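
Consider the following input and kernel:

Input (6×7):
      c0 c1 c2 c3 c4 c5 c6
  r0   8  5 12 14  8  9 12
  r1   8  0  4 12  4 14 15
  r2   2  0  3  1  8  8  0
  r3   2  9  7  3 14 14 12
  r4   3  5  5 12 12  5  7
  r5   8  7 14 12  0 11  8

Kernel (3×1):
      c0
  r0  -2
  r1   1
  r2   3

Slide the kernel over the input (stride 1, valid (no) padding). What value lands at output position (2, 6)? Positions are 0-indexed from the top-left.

The receptive field on the input at this output position is [0 / 12 / 7]. Elementwise product with the kernel and sum: 0·-2 + 12·1 + 7·3.

33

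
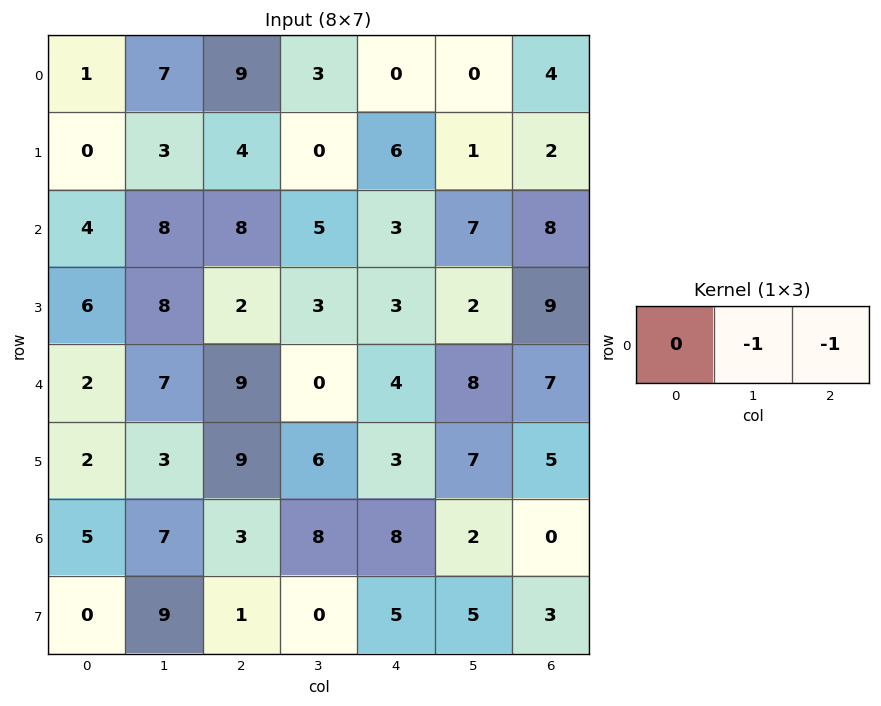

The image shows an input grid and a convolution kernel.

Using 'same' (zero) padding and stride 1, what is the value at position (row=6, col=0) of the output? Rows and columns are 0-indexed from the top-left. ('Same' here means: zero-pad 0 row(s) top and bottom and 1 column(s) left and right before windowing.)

-12

The receptive field on the zero-padded input at this output position is [0 5 7]. Elementwise product with the kernel and sum: 5·-1 + 7·-1.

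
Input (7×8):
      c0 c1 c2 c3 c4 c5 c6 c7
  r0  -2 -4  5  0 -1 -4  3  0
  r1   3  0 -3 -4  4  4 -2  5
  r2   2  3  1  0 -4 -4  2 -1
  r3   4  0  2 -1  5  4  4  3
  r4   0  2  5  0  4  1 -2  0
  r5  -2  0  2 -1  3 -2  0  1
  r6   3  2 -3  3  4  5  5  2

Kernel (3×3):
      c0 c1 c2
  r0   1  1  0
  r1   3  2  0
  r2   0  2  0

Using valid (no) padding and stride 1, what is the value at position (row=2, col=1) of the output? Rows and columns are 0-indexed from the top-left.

18

The receptive field on the input at this output position is [3 1 0 / 0 2 -1 / 2 5 0]. Elementwise product with the kernel and sum: 3·1 + 1·1 + 0·3 + 2·2 + 5·2.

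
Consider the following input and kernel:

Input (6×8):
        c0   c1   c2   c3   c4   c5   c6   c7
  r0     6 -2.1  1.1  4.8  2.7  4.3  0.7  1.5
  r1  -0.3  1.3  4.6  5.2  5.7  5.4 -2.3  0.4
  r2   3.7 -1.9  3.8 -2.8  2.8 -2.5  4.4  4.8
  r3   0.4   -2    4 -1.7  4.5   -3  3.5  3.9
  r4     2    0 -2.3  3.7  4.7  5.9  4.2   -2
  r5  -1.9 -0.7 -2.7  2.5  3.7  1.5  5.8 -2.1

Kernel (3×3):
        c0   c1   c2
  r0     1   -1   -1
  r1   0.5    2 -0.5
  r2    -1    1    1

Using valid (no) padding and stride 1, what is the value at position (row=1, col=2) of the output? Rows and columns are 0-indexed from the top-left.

-12.6

The receptive field on the input at this output position is [4.6 5.2 5.7 / 3.8 -2.8 2.8 / 4 -1.7 4.5]. Elementwise product with the kernel and sum: 4.6·1 + 5.2·-1 + 5.7·-1 + 3.8·0.5 + -2.8·2 + 2.8·-0.5 + 4·-1 + -1.7·1 + 4.5·1.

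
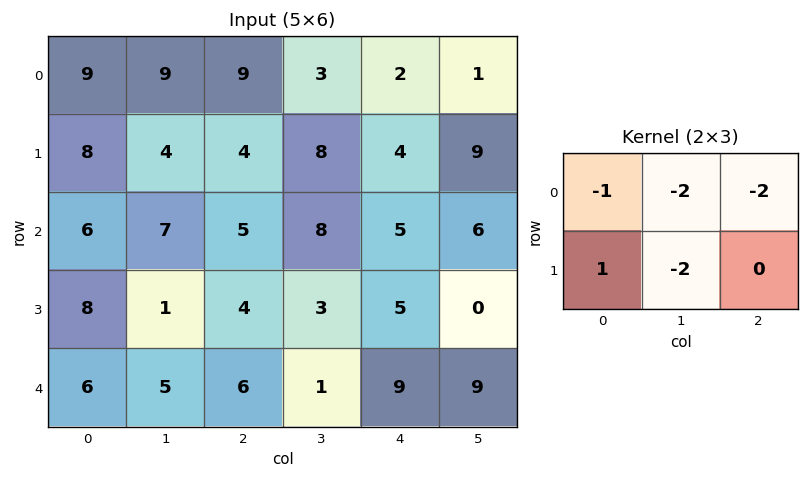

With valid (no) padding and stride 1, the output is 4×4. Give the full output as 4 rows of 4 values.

Output[0,0]: The receptive field on the input at this output position is [9 9 9 / 8 4 4]. Elementwise product with the kernel and sum: 9·-1 + 9·-2 + 9·-2 + 8·1 + 4·-2.
Output[0,1]: The receptive field on the input at this output position is [9 9 3 / 4 4 8]. Elementwise product with the kernel and sum: 9·-1 + 9·-2 + 3·-2 + 4·1 + 4·-2.

-45 -37 -31 -9
-32 -31 -39 -36
-24 -40 -33 -37
-22 -22 -16 -30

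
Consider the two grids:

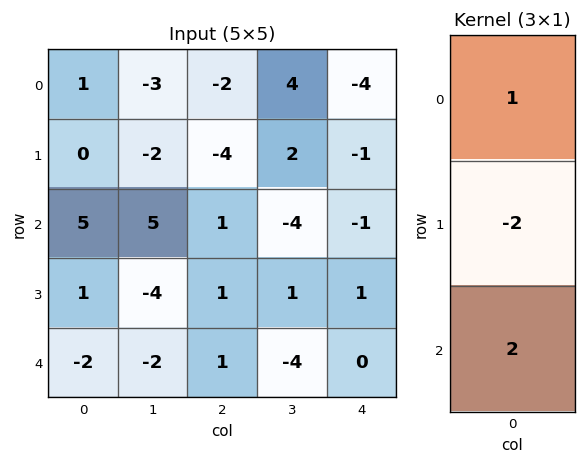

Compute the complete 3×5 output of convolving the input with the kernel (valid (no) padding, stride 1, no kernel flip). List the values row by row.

11 11 8 -8 -4
-8 -20 -4 12 3
-1 9 1 -14 -3

Output[0,0]: The receptive field on the input at this output position is [1 / 0 / 5]. Elementwise product with the kernel and sum: 1·1 + 0·-2 + 5·2.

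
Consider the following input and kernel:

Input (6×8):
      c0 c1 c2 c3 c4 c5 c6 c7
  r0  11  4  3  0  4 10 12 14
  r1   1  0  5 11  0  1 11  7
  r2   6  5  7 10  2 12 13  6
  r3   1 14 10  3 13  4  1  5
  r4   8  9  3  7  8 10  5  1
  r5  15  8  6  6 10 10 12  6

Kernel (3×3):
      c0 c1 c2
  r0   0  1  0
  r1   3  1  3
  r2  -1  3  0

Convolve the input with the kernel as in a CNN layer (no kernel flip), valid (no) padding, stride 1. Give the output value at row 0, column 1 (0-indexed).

57

The receptive field on the input at this output position is [4 3 0 / 0 5 11 / 5 7 10]. Elementwise product with the kernel and sum: 3·1 + 0·3 + 5·1 + 11·3 + 5·-1 + 7·3.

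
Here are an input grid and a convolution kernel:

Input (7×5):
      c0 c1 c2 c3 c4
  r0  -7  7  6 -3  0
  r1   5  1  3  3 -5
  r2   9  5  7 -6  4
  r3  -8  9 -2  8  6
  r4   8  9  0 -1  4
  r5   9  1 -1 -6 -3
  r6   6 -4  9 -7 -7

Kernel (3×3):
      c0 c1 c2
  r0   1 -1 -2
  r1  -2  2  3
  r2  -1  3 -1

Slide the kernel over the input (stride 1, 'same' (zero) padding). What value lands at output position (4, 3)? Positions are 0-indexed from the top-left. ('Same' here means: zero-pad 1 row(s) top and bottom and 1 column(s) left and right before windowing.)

-26

The receptive field on the zero-padded input at this output position is [-2 8 6 / 0 -1 4 / -1 -6 -3]. Elementwise product with the kernel and sum: -2·1 + 8·-1 + 6·-2 + 0·-2 + -1·2 + 4·3 + -1·-1 + -6·3 + -3·-1.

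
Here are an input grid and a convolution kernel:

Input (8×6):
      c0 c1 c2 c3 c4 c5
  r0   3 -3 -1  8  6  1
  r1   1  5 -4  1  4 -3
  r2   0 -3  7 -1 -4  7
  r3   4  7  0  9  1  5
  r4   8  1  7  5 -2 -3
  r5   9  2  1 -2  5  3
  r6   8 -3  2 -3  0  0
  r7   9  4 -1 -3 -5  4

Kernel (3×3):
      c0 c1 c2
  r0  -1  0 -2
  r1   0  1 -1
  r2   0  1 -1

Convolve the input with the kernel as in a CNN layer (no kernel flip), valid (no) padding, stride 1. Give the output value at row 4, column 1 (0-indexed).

-3

The receptive field on the input at this output position is [1 7 5 / 2 1 -2 / -3 2 -3]. Elementwise product with the kernel and sum: 1·-1 + 5·-2 + 1·1 + -2·-1 + 2·1 + -3·-1.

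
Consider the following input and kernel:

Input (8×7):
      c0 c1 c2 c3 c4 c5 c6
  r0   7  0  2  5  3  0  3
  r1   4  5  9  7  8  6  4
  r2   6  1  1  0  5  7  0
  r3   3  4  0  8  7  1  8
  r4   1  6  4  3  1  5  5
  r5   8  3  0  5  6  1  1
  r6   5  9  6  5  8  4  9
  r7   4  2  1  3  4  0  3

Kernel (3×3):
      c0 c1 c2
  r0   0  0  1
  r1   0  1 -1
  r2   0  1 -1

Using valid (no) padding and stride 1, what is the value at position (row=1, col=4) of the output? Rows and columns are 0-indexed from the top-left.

4

The receptive field on the input at this output position is [8 6 4 / 5 7 0 / 7 1 8]. Elementwise product with the kernel and sum: 4·1 + 7·1 + 0·-1 + 1·1 + 8·-1.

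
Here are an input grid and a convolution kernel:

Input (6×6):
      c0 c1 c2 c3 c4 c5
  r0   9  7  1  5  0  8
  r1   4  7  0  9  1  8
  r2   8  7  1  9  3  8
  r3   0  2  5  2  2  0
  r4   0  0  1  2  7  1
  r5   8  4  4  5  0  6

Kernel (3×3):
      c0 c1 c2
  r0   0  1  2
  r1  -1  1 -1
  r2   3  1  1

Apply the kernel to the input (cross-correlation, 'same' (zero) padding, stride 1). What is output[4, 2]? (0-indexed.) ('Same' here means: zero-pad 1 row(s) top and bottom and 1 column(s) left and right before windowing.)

The receptive field on the zero-padded input at this output position is [2 5 2 / 0 1 2 / 4 4 5]. Elementwise product with the kernel and sum: 5·1 + 2·2 + 0·-1 + 1·1 + 2·-1 + 4·3 + 4·1 + 5·1.

29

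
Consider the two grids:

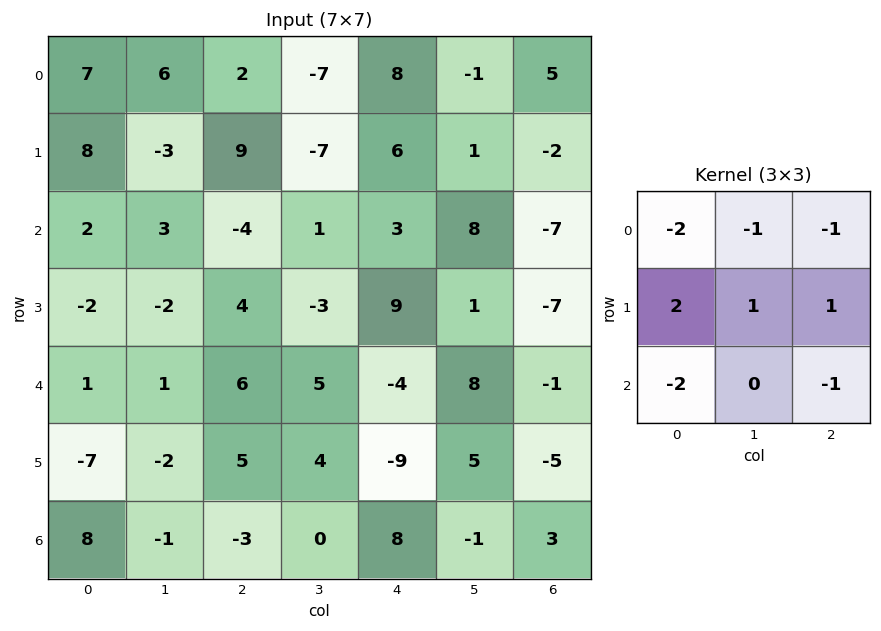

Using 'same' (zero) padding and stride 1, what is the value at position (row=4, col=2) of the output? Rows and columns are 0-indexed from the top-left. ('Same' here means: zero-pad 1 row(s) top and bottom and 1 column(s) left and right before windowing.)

The receptive field on the zero-padded input at this output position is [-2 4 -3 / 1 6 5 / -2 5 4]. Elementwise product with the kernel and sum: -2·-2 + 4·-1 + -3·-1 + 1·2 + 6·1 + 5·1 + -2·-2 + 4·-1.

16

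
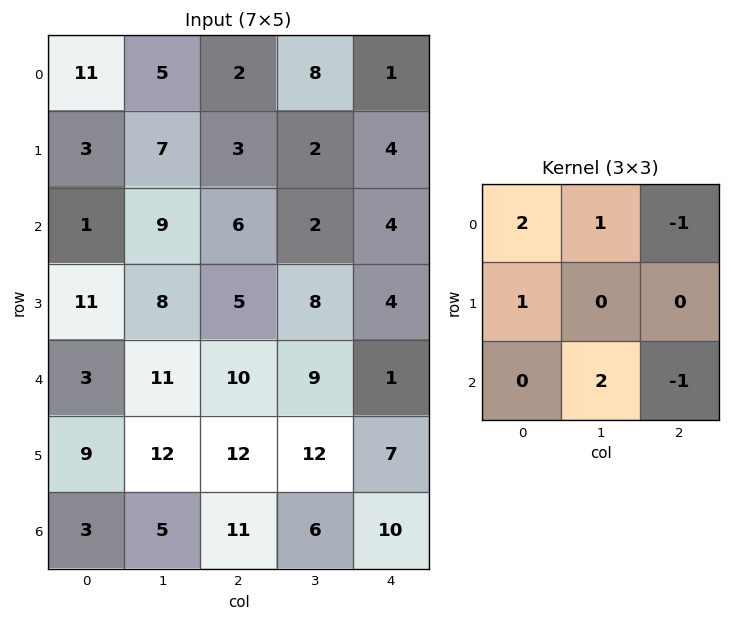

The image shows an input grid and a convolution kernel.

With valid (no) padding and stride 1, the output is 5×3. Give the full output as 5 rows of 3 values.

Output[0,0]: The receptive field on the input at this output position is [11 5 2 / 3 7 3 / 1 9 6]. Elementwise product with the kernel and sum: 11·2 + 5·1 + 2·-1 + 3·1 + 9·2 + 6·-1.

40 21 14
22 26 22
28 41 32
40 36 41
15 51 42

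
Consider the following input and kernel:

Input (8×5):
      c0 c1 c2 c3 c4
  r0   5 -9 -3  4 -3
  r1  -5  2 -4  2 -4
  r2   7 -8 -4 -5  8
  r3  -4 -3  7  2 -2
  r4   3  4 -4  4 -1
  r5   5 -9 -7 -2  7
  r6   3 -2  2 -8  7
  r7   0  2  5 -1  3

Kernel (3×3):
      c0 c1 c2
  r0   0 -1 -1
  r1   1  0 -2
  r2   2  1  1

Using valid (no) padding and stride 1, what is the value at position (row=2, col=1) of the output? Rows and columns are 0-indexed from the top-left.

The receptive field on the input at this output position is [-8 -4 -5 / -3 7 2 / 4 -4 4]. Elementwise product with the kernel and sum: -4·-1 + -5·-1 + -3·1 + 2·-2 + 4·2 + -4·1 + 4·1.

10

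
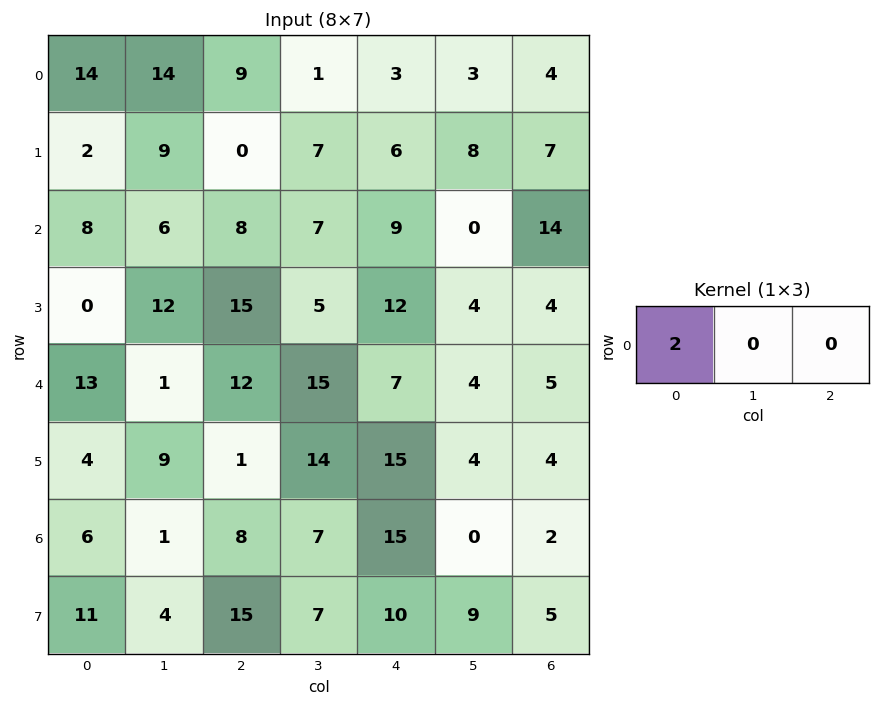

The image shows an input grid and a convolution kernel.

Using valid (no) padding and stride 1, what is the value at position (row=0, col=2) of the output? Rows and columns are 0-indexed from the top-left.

18

The receptive field on the input at this output position is [9 1 3]. Elementwise product with the kernel and sum: 9·2.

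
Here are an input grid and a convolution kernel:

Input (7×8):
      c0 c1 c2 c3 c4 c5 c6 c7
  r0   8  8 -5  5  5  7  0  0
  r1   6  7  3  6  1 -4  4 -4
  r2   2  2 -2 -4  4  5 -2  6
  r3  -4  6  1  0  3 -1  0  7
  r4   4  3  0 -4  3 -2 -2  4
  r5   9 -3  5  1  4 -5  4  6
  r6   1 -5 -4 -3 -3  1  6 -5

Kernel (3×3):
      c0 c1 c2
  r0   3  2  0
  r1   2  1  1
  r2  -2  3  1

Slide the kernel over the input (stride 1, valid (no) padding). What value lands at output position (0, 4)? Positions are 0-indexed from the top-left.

36

The receptive field on the input at this output position is [5 7 0 / 1 -4 4 / 4 5 -2]. Elementwise product with the kernel and sum: 5·3 + 7·2 + 1·2 + -4·1 + 4·1 + 4·-2 + 5·3 + -2·1.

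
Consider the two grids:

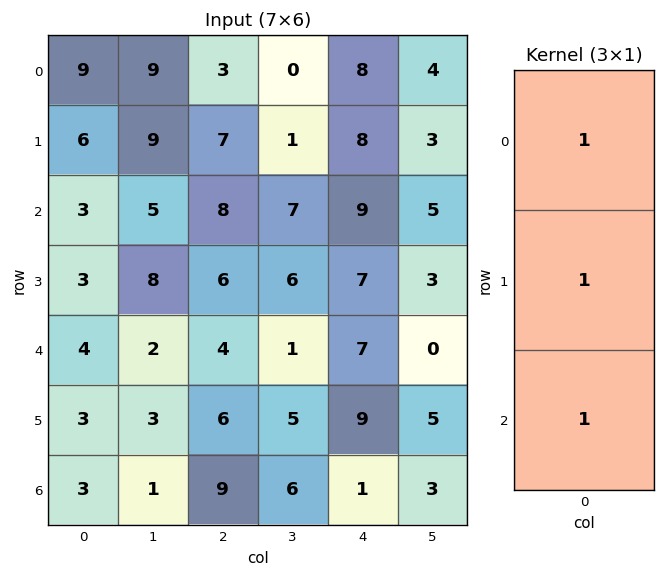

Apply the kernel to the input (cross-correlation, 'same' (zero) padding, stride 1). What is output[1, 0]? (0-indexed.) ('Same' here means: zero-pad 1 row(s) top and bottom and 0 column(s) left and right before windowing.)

The receptive field on the zero-padded input at this output position is [9 / 6 / 3]. Elementwise product with the kernel and sum: 9·1 + 6·1 + 3·1.

18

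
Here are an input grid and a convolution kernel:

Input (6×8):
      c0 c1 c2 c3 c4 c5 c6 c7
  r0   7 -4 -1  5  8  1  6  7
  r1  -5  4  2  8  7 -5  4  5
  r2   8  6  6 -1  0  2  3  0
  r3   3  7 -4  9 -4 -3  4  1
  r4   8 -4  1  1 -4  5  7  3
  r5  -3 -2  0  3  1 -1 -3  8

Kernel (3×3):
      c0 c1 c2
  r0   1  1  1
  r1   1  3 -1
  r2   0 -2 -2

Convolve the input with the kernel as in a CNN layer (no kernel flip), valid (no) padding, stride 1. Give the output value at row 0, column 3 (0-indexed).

The receptive field on the input at this output position is [5 8 1 / 8 7 -5 / -1 0 2]. Elementwise product with the kernel and sum: 5·1 + 8·1 + 1·1 + 8·1 + 7·3 + -5·-1 + 0·-2 + 2·-2.

44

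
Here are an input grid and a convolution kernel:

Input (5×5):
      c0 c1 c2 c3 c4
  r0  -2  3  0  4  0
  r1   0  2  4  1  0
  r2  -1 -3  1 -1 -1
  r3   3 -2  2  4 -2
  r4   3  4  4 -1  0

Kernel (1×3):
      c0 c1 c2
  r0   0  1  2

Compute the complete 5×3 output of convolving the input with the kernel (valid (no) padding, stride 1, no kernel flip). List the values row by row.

3 8 4
10 6 1
-1 -1 -3
2 10 0
12 2 -1

Output[0,0]: The receptive field on the input at this output position is [-2 3 0]. Elementwise product with the kernel and sum: 3·1 + 0·2.
Output[0,1]: The receptive field on the input at this output position is [3 0 4]. Elementwise product with the kernel and sum: 0·1 + 4·2.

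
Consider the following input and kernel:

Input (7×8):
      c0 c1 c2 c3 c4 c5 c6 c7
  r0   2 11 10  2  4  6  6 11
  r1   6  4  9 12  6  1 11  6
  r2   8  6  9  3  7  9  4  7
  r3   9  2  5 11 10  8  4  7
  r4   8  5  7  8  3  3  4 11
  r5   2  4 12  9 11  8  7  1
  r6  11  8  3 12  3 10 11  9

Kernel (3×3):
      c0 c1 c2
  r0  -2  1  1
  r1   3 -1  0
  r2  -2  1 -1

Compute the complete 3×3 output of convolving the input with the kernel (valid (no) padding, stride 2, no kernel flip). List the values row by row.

12 -21 12
6 -13 14
-19 27 19

Output[0,0]: The receptive field on the input at this output position is [2 11 10 / 6 4 9 / 8 6 9]. Elementwise product with the kernel and sum: 2·-2 + 11·1 + 10·1 + 6·3 + 4·-1 + 8·-2 + 6·1 + 9·-1.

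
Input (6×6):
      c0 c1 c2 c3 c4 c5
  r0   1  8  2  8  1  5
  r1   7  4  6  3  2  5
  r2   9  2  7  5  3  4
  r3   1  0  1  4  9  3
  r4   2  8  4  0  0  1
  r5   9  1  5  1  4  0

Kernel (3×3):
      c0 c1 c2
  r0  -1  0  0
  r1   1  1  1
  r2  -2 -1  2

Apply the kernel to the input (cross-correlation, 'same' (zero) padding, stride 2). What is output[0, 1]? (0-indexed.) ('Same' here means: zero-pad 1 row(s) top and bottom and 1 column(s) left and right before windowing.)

10

The receptive field on the zero-padded input at this output position is [0 0 0 / 8 2 8 / 4 6 3]. Elementwise product with the kernel and sum: 0·-1 + 8·1 + 2·1 + 8·1 + 4·-2 + 6·-1 + 3·2.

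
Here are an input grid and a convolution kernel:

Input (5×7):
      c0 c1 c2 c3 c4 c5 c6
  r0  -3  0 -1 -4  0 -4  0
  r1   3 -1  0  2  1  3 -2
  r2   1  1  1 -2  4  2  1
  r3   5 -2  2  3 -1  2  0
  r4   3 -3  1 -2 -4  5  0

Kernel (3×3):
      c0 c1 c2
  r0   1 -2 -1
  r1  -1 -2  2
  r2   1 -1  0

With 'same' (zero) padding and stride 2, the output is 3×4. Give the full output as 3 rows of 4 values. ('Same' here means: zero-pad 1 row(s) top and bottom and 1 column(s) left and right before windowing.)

Output[0,0]: The receptive field on the zero-padded input at this output position is [0 0 0 / 0 -3 0 / 0 3 -1]. Elementwise product with the kernel and sum: 0·1 + 0·-2 + 0·-1 + 0·-1 + -3·-2 + 0·2 + 0·1 + 3·-1.

3 -7 -3 9
-10 -14 -1 5
-20 -12 23 -3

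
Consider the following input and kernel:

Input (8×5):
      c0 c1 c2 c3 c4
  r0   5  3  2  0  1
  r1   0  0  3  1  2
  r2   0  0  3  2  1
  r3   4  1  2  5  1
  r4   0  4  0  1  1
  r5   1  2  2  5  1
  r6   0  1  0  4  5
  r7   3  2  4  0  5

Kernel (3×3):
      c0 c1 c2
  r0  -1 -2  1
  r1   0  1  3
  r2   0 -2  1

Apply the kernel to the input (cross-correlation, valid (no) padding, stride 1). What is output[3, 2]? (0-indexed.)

The receptive field on the input at this output position is [2 5 1 / 0 1 1 / 2 5 1]. Elementwise product with the kernel and sum: 2·-1 + 5·-2 + 1·1 + 1·1 + 1·3 + 5·-2 + 1·1.

-16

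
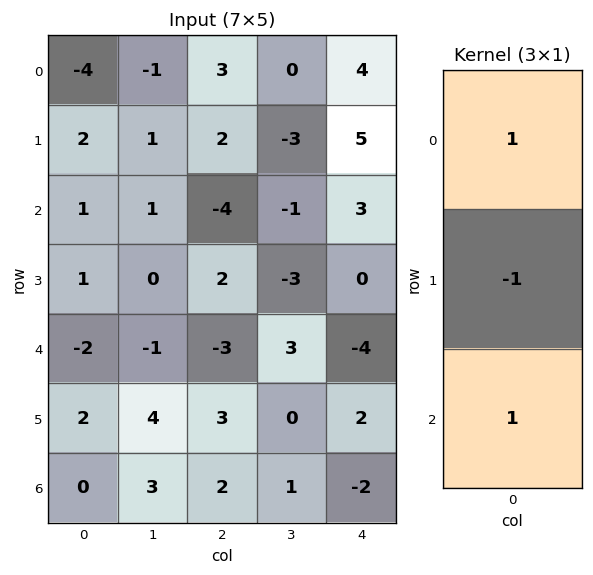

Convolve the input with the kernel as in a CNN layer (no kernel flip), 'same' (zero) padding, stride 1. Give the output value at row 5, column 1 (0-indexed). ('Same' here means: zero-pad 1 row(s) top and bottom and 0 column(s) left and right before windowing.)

-2

The receptive field on the zero-padded input at this output position is [-1 / 4 / 3]. Elementwise product with the kernel and sum: -1·1 + 4·-1 + 3·1.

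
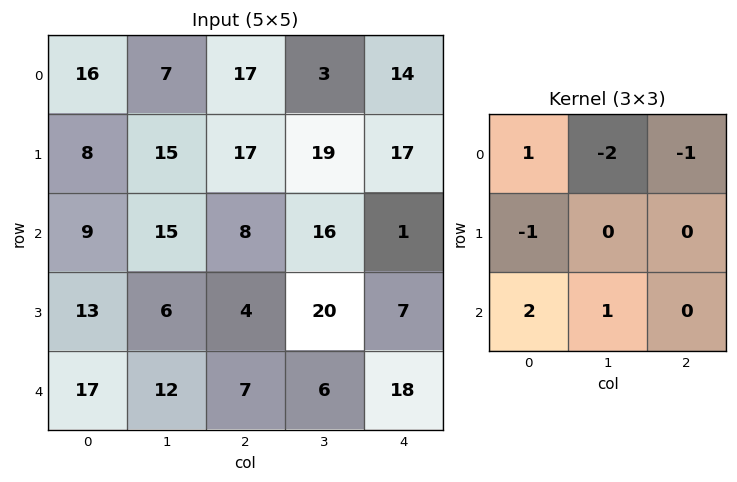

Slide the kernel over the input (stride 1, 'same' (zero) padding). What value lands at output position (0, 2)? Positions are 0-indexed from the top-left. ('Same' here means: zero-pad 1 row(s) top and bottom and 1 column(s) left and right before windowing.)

The receptive field on the zero-padded input at this output position is [0 0 0 / 7 17 3 / 15 17 19]. Elementwise product with the kernel and sum: 0·1 + 0·-2 + 0·-1 + 7·-1 + 15·2 + 17·1.

40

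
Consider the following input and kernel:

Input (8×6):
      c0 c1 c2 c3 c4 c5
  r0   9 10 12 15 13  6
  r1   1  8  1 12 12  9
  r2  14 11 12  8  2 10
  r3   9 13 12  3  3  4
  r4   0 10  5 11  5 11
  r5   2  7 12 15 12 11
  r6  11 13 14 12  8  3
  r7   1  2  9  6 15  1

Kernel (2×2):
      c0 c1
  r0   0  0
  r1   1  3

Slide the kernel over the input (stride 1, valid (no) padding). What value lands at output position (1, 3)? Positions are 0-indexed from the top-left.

The receptive field on the input at this output position is [12 12 / 8 2]. Elementwise product with the kernel and sum: 8·1 + 2·3.

14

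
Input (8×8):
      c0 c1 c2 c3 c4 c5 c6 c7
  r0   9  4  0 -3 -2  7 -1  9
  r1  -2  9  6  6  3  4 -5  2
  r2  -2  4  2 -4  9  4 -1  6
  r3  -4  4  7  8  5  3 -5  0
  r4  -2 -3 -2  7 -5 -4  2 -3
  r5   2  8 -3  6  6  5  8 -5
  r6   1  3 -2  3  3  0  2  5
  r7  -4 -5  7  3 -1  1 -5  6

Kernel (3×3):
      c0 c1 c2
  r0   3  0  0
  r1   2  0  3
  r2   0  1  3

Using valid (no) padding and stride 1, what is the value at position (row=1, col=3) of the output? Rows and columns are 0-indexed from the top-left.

The receptive field on the input at this output position is [6 3 4 / -4 9 4 / 8 5 3]. Elementwise product with the kernel and sum: 6·3 + -4·2 + 4·3 + 5·1 + 3·3.

36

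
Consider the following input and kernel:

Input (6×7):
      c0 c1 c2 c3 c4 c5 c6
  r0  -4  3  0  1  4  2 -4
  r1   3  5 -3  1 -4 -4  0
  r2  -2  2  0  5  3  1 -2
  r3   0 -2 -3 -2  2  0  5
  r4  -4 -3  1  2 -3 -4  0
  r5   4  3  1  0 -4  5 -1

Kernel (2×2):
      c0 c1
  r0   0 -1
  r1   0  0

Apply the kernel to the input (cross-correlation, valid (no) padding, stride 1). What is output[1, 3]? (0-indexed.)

The receptive field on the input at this output position is [1 -4 / 5 3]. Elementwise product with the kernel and sum: -4·-1.

4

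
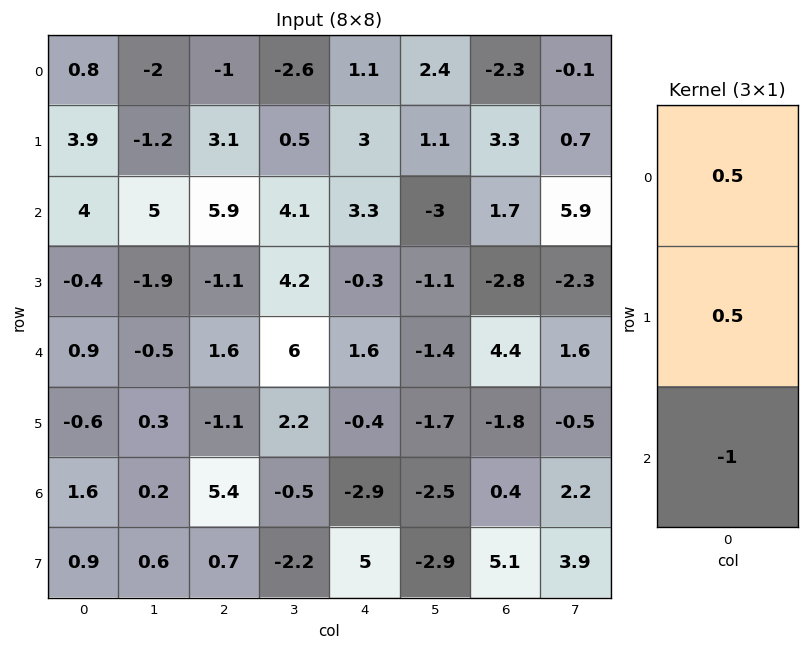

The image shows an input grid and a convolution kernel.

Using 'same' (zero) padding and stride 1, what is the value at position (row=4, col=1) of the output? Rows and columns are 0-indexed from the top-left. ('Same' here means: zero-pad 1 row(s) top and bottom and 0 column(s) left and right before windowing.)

-1.5

The receptive field on the zero-padded input at this output position is [-1.9 / -0.5 / 0.3]. Elementwise product with the kernel and sum: -1.9·0.5 + -0.5·0.5 + 0.3·-1.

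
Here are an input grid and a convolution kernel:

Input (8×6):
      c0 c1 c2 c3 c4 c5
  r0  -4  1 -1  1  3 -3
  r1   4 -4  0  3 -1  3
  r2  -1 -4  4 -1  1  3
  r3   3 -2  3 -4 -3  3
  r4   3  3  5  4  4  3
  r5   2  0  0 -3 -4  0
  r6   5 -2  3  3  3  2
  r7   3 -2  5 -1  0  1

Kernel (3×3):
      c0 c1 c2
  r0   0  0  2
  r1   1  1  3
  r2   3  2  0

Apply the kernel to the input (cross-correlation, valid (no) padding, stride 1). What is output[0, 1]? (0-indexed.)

The receptive field on the input at this output position is [1 -1 1 / -4 0 3 / -4 4 -1]. Elementwise product with the kernel and sum: 1·2 + -4·1 + 0·1 + 3·3 + -4·3 + 4·2.

3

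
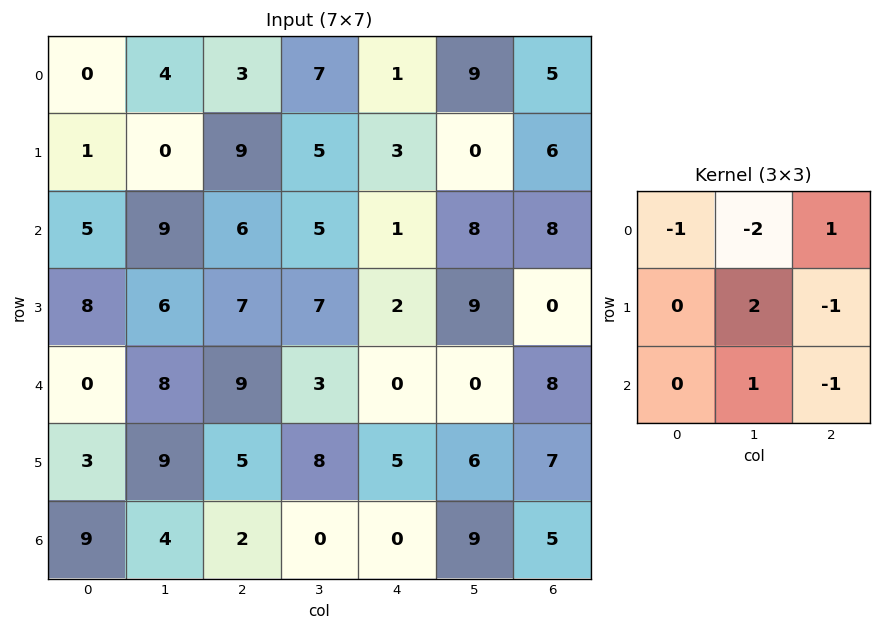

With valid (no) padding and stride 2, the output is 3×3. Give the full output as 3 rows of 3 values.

-11 -5 -20
-13 0 1
8 -4 17

Output[0,0]: The receptive field on the input at this output position is [0 4 3 / 1 0 9 / 5 9 6]. Elementwise product with the kernel and sum: 0·-1 + 4·-2 + 3·1 + 0·2 + 9·-1 + 9·1 + 6·-1.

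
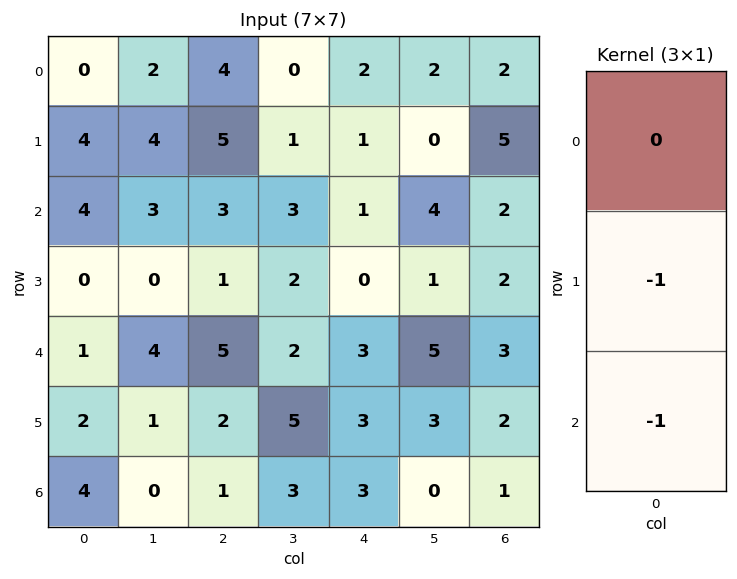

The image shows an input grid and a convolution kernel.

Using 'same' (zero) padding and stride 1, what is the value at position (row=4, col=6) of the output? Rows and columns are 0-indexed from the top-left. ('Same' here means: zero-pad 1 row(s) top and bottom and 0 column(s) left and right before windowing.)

-5

The receptive field on the zero-padded input at this output position is [2 / 3 / 2]. Elementwise product with the kernel and sum: 3·-1 + 2·-1.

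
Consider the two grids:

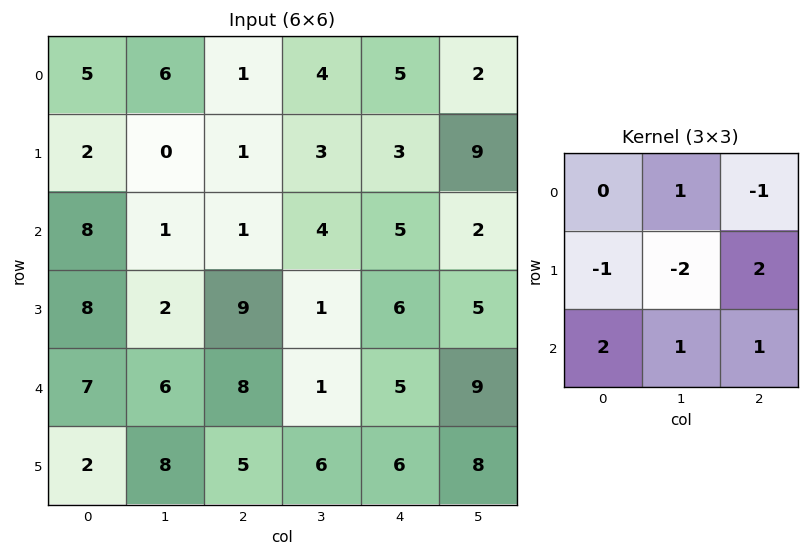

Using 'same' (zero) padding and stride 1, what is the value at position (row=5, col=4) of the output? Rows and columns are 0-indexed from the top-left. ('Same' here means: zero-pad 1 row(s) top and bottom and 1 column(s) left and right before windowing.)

The receptive field on the zero-padded input at this output position is [1 5 9 / 6 6 8 / 0 0 0]. Elementwise product with the kernel and sum: 5·1 + 9·-1 + 6·-1 + 6·-2 + 8·2 + 0·2 + 0·1 + 0·1.

-6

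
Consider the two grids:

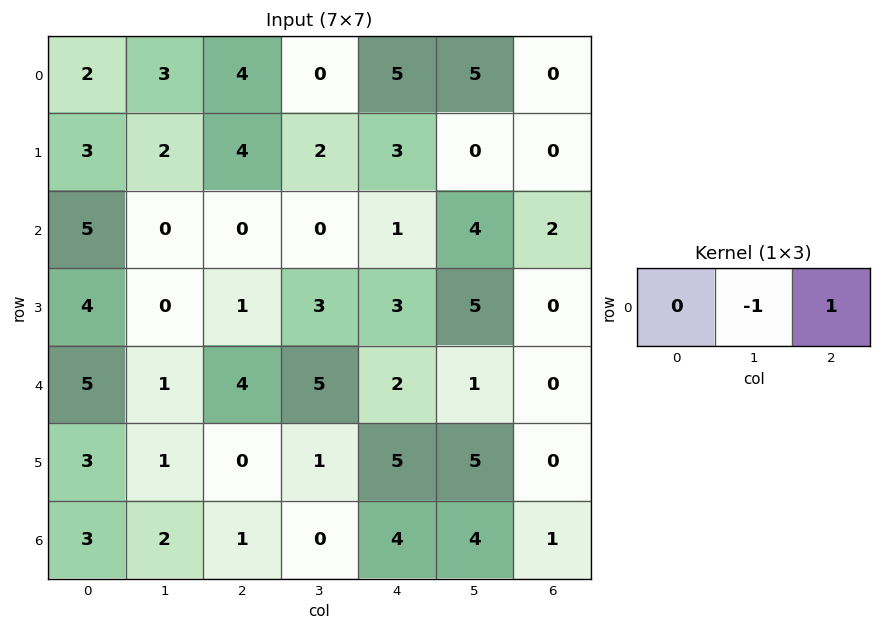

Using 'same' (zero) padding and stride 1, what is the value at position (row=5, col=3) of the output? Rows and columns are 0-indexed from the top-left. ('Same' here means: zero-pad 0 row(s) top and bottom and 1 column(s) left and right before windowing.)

The receptive field on the zero-padded input at this output position is [0 1 5]. Elementwise product with the kernel and sum: 1·-1 + 5·1.

4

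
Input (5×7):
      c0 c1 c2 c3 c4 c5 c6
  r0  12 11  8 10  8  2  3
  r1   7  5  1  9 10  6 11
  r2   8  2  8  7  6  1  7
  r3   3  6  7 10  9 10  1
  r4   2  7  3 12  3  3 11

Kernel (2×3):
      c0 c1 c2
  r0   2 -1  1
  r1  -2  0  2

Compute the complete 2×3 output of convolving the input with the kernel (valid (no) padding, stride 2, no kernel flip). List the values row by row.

9 32 19
30 19 2

Output[0,0]: The receptive field on the input at this output position is [12 11 8 / 7 5 1]. Elementwise product with the kernel and sum: 12·2 + 11·-1 + 8·1 + 7·-2 + 1·2.
Output[0,1]: The receptive field on the input at this output position is [8 10 8 / 1 9 10]. Elementwise product with the kernel and sum: 8·2 + 10·-1 + 8·1 + 1·-2 + 10·2.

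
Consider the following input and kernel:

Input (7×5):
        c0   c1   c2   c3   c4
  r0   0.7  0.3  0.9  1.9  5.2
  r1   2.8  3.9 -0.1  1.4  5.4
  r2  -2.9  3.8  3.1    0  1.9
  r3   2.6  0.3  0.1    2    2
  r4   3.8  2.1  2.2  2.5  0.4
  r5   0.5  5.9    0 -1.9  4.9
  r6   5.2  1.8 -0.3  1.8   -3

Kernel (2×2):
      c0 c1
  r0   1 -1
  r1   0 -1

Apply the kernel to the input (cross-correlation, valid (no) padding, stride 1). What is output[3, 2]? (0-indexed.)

-4.4

The receptive field on the input at this output position is [0.1 2 / 2.2 2.5]. Elementwise product with the kernel and sum: 0.1·1 + 2·-1 + 2.5·-1.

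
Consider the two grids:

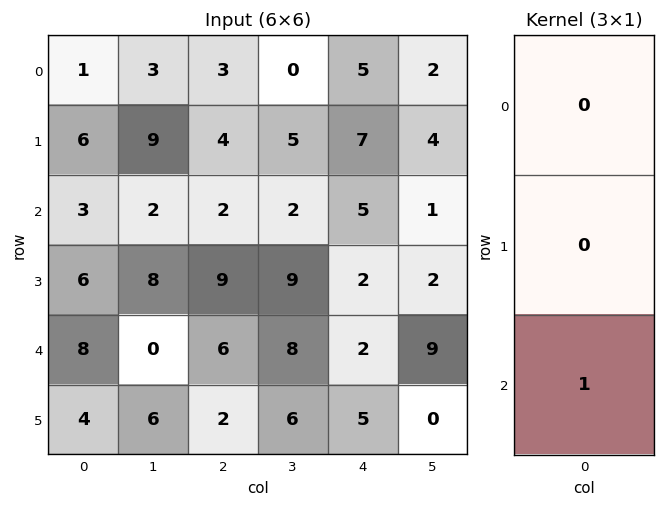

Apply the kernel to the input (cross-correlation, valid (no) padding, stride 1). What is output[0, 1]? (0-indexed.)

2

The receptive field on the input at this output position is [3 / 9 / 2]. Elementwise product with the kernel and sum: 2·1.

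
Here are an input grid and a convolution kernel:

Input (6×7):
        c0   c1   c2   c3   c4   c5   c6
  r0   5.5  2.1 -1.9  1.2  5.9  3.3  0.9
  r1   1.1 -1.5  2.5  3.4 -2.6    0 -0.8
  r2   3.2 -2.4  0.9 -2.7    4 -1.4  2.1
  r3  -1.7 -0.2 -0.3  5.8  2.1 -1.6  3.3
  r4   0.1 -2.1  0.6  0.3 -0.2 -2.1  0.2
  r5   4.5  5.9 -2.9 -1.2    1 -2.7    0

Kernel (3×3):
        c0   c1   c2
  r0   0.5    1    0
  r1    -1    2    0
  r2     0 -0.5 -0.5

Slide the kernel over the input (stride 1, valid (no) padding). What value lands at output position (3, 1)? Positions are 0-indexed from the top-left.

The receptive field on the input at this output position is [-0.2 -0.3 5.8 / -2.1 0.6 0.3 / 5.9 -2.9 -1.2]. Elementwise product with the kernel and sum: -0.2·0.5 + -0.3·1 + -2.1·-1 + 0.6·2 + -2.9·-0.5 + -1.2·-0.5.

4.95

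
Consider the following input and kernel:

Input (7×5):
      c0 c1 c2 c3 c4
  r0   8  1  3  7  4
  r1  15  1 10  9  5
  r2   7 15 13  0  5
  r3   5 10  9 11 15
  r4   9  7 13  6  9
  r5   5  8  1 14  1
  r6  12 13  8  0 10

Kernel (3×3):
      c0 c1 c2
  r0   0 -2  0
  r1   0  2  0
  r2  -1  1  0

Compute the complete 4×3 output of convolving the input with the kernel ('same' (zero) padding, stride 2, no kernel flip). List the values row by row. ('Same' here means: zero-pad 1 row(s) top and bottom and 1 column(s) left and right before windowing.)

Output[0,0]: The receptive field on the zero-padded input at this output position is [0 0 0 / 0 8 1 / 0 15 1]. Elementwise product with the kernel and sum: 0·-2 + 8·2 + 0·-1 + 15·1.

31 15 4
-11 5 4
13 1 -25
14 14 18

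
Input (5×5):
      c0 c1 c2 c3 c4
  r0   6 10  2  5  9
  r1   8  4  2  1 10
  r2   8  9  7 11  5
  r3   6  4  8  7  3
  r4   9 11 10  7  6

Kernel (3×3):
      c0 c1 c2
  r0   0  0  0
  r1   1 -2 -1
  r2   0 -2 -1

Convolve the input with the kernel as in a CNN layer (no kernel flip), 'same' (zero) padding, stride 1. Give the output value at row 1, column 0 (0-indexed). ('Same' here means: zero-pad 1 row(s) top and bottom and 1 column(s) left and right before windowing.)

-45

The receptive field on the zero-padded input at this output position is [0 6 10 / 0 8 4 / 0 8 9]. Elementwise product with the kernel and sum: 0·1 + 8·-2 + 4·-1 + 8·-2 + 9·-1.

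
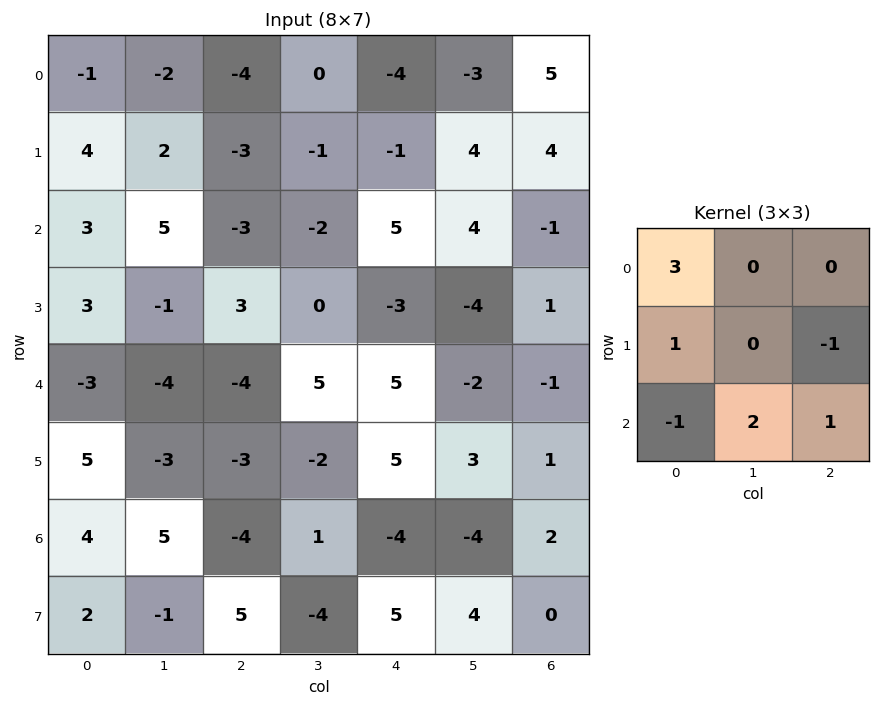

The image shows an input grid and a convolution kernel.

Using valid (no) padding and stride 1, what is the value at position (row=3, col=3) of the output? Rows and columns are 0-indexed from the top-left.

22

The receptive field on the input at this output position is [0 -3 -4 / 5 5 -2 / -2 5 3]. Elementwise product with the kernel and sum: 0·3 + 5·1 + -2·-1 + -2·-1 + 5·2 + 3·1.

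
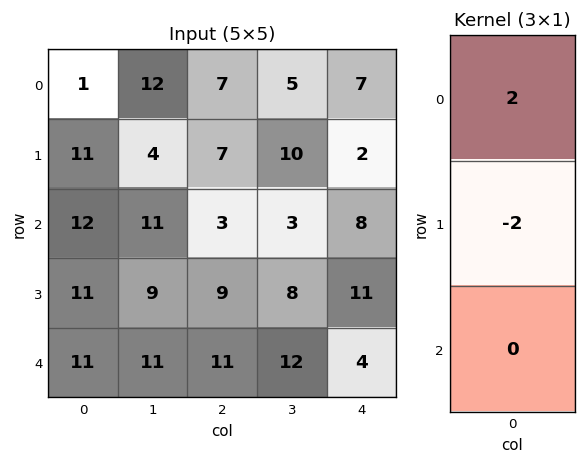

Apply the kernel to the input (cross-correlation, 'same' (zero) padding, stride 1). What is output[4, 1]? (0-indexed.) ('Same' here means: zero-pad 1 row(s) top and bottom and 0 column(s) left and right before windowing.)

The receptive field on the zero-padded input at this output position is [9 / 11 / 0]. Elementwise product with the kernel and sum: 9·2 + 11·-2.

-4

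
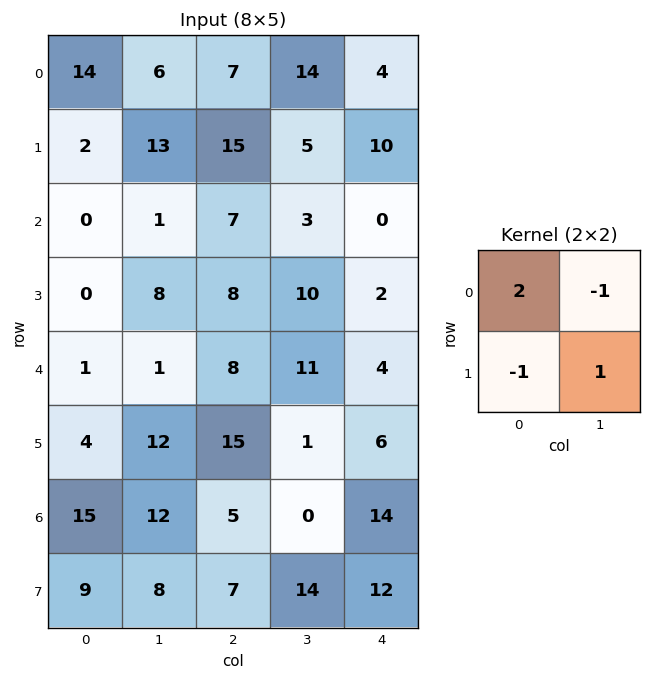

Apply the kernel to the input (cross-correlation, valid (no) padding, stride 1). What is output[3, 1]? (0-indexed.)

The receptive field on the input at this output position is [8 8 / 1 8]. Elementwise product with the kernel and sum: 8·2 + 8·-1 + 1·-1 + 8·1.

15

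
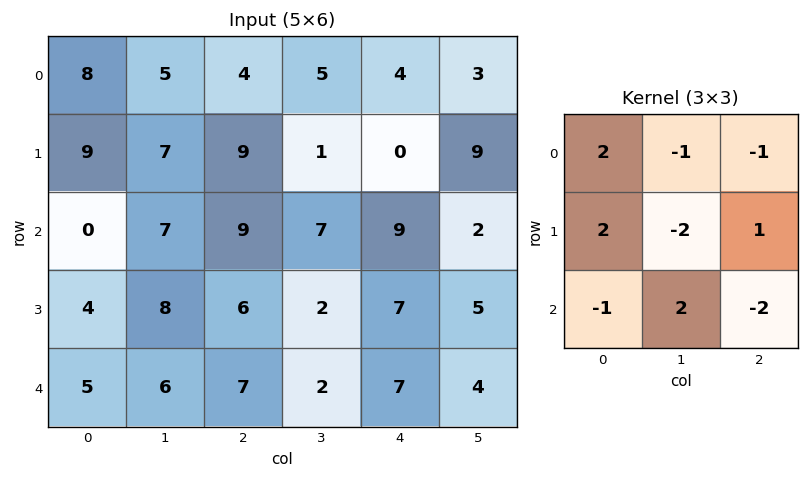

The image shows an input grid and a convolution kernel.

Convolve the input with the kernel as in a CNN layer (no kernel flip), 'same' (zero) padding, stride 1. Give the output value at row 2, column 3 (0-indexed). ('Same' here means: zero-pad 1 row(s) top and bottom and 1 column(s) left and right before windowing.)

14

The receptive field on the zero-padded input at this output position is [9 1 0 / 9 7 9 / 6 2 7]. Elementwise product with the kernel and sum: 9·2 + 1·-1 + 0·-1 + 9·2 + 7·-2 + 9·1 + 6·-1 + 2·2 + 7·-2.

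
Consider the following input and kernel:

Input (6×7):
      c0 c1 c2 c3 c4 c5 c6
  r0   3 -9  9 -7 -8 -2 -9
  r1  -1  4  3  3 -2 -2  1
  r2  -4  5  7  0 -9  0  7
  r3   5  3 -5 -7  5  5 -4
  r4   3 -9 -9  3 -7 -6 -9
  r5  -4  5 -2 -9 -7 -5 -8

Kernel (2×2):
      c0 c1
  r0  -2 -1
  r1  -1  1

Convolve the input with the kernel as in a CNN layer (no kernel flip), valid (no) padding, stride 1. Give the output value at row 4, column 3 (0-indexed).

3

The receptive field on the input at this output position is [3 -7 / -9 -7]. Elementwise product with the kernel and sum: 3·-2 + -7·-1 + -9·-1 + -7·1.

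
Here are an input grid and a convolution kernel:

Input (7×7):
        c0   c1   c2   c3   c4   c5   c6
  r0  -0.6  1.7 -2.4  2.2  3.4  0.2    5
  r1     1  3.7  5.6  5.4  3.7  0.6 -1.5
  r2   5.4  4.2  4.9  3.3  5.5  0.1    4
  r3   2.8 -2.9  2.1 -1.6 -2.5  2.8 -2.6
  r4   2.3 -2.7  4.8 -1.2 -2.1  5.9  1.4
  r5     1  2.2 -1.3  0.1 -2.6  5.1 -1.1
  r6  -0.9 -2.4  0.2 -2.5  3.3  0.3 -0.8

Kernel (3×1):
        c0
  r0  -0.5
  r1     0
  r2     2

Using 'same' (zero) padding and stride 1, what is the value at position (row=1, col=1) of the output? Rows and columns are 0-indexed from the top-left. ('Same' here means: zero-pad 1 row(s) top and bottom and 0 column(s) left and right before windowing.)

The receptive field on the zero-padded input at this output position is [1.7 / 3.7 / 4.2]. Elementwise product with the kernel and sum: 1.7·-0.5 + 4.2·2.

7.55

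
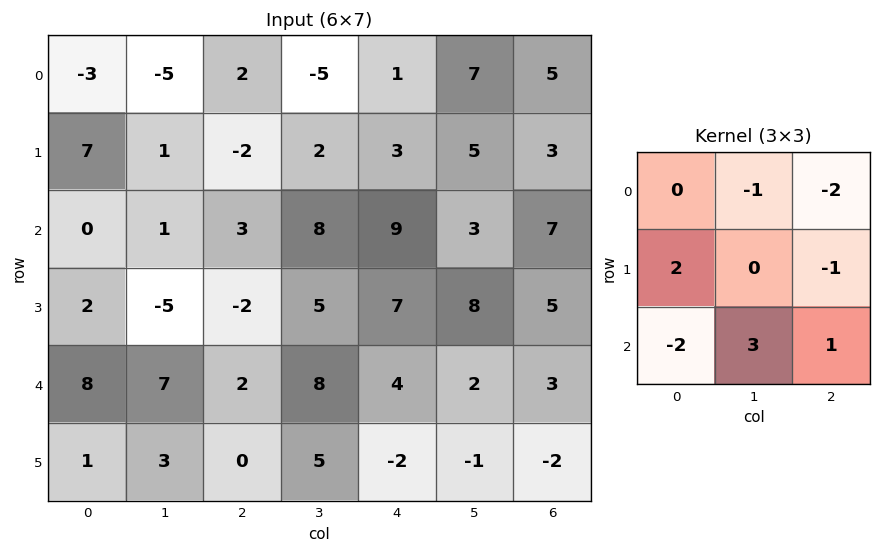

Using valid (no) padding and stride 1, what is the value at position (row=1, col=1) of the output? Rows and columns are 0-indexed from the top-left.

1

The receptive field on the input at this output position is [1 -2 2 / 1 3 8 / -5 -2 5]. Elementwise product with the kernel and sum: -2·-1 + 2·-2 + 1·2 + 8·-1 + -5·-2 + -2·3 + 5·1.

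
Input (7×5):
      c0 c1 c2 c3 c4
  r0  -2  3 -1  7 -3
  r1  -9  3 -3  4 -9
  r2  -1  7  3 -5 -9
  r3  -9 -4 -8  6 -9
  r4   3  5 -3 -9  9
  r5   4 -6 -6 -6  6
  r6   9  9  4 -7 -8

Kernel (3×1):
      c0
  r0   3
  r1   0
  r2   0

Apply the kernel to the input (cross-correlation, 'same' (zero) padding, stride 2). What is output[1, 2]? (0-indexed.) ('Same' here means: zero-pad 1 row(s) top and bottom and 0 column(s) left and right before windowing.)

The receptive field on the zero-padded input at this output position is [-9 / -9 / -9]. Elementwise product with the kernel and sum: -9·3.

-27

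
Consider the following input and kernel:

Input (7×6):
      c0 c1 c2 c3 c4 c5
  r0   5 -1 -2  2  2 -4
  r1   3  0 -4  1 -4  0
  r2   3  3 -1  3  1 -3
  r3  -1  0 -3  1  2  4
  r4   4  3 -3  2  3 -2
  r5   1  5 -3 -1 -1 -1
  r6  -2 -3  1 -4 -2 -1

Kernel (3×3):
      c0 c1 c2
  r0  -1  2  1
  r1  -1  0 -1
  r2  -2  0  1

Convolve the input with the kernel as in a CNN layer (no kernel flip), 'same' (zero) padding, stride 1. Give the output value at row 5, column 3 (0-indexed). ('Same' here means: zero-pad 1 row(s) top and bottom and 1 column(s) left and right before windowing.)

The receptive field on the zero-padded input at this output position is [-3 2 3 / -3 -1 -1 / 1 -4 -2]. Elementwise product with the kernel and sum: -3·-1 + 2·2 + 3·1 + -3·-1 + -1·-1 + 1·-2 + -2·1.

10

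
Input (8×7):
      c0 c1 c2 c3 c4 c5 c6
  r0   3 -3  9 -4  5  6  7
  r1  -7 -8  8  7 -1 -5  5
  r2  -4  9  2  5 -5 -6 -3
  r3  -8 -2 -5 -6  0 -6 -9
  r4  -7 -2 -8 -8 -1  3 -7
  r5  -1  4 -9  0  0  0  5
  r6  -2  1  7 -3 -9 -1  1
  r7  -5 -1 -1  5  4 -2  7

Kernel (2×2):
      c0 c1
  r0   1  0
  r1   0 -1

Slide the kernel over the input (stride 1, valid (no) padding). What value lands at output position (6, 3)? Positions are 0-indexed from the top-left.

The receptive field on the input at this output position is [-3 -9 / 5 4]. Elementwise product with the kernel and sum: -3·1 + 4·-1.

-7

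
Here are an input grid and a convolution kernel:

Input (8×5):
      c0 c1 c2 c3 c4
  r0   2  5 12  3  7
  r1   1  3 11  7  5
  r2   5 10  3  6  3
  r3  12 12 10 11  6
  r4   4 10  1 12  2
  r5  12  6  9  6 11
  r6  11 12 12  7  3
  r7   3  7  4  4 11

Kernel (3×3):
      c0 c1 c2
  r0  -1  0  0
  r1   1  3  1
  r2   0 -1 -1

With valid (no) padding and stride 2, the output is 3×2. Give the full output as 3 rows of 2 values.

6 16
42 32
11 27

Output[0,0]: The receptive field on the input at this output position is [2 5 12 / 1 3 11 / 5 10 3]. Elementwise product with the kernel and sum: 2·-1 + 1·1 + 3·3 + 11·1 + 10·-1 + 3·-1.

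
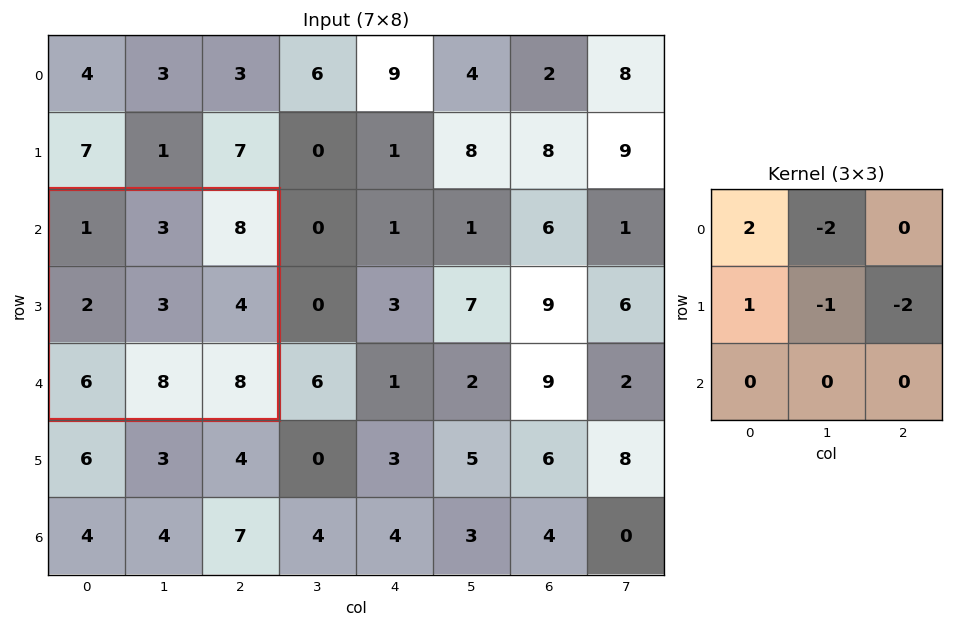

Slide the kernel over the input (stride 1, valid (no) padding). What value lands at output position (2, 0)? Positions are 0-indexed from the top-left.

-13

The receptive field on the input at this output position is [1 3 8 / 2 3 4 / 6 8 8]. Elementwise product with the kernel and sum: 1·2 + 3·-2 + 2·1 + 3·-1 + 4·-2.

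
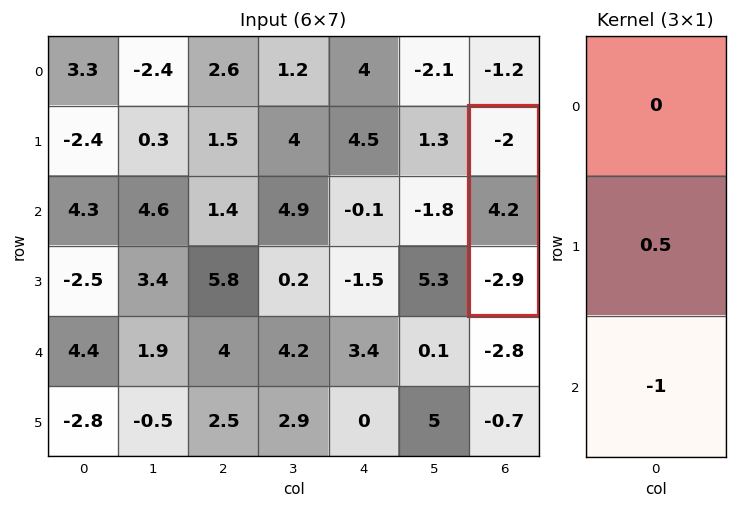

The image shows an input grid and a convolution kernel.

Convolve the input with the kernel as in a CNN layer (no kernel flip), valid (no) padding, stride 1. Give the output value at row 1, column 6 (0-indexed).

5

The receptive field on the input at this output position is [-2 / 4.2 / -2.9]. Elementwise product with the kernel and sum: 4.2·0.5 + -2.9·-1.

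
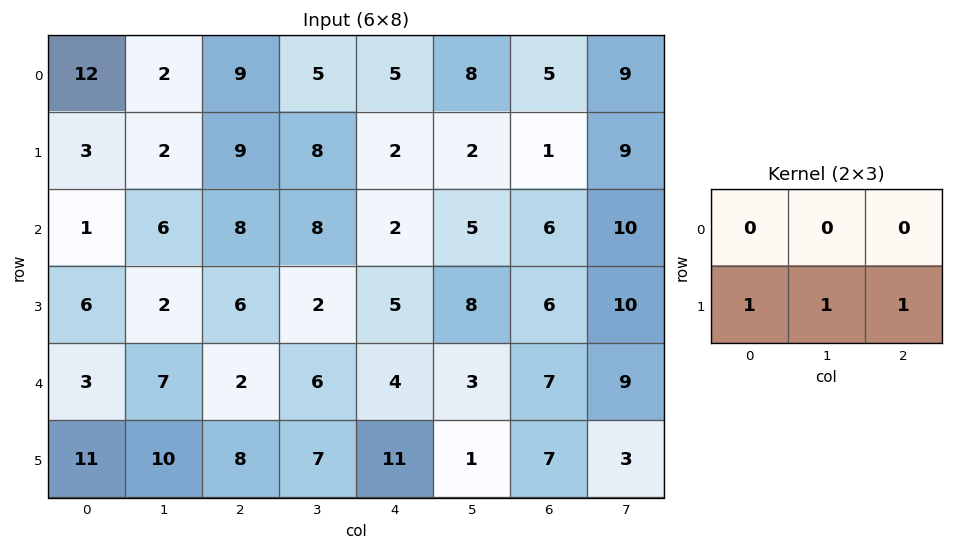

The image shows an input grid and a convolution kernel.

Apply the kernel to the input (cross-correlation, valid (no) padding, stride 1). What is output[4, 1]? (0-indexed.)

The receptive field on the input at this output position is [7 2 6 / 10 8 7]. Elementwise product with the kernel and sum: 10·1 + 8·1 + 7·1.

25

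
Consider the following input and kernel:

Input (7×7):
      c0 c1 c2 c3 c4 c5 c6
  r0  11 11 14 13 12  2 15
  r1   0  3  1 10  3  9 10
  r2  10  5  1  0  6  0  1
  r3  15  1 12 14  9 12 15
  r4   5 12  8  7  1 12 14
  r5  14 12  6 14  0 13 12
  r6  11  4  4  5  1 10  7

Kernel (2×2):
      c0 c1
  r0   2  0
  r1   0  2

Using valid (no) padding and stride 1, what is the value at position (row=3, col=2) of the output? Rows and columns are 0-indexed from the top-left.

The receptive field on the input at this output position is [12 14 / 8 7]. Elementwise product with the kernel and sum: 12·2 + 7·2.

38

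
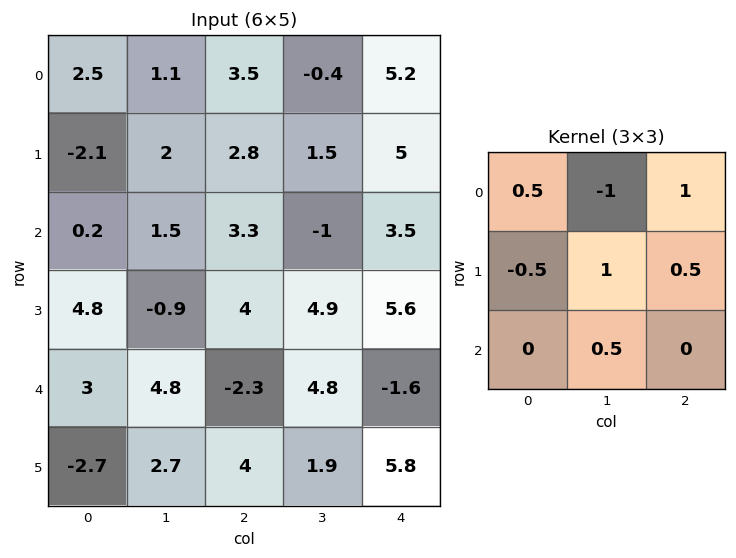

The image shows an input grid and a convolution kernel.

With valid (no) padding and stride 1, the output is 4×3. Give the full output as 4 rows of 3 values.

Output[0,0]: The receptive field on the input at this output position is [2.5 1.1 3.5 / -2.1 2 2.8 / 0.2 1.5 3.3]. Elementwise product with the kernel and sum: 2.5·0.5 + 1.1·-1 + 3.5·1 + -2.1·-0.5 + 2·1 + 2.8·0.5 + 1.5·0.5.
Output[0,1]: The receptive field on the input at this output position is [1.1 3.5 -0.4 / 2 2.8 1.5 / 1.5 3.3 -1]. Elementwise product with the kernel and sum: 1.1·0.5 + 3.5·-1 + -0.4·1 + 2·-0.5 + 2.8·1 + 1.5·0.5 + 3.3·0.5.

8.85 0.85 9.45
2.35 3.75 6.45
3 2.2 14.25
10.8 0.15 8.8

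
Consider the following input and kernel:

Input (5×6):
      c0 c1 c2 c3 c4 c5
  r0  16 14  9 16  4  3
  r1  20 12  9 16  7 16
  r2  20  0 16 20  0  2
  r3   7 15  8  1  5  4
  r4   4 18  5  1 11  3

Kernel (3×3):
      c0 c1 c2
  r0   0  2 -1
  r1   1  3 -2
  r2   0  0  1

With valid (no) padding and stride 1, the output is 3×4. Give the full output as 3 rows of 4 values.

73 29 71 12
11 11 106 18
25 50 52 9

Output[0,0]: The receptive field on the input at this output position is [16 14 9 / 20 12 9 / 20 0 16]. Elementwise product with the kernel and sum: 14·2 + 9·-1 + 20·1 + 12·3 + 9·-2 + 16·1.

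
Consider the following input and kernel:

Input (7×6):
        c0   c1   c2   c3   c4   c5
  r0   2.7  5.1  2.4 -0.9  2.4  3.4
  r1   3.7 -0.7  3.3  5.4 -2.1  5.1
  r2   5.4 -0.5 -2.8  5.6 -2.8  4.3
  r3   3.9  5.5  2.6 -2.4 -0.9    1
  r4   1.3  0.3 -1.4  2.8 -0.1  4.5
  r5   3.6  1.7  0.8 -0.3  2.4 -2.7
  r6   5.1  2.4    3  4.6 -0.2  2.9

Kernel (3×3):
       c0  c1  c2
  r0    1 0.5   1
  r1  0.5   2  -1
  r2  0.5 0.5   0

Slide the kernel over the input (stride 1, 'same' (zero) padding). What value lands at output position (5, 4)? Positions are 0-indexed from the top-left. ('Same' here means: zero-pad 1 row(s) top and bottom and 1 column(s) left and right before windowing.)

16.8

The receptive field on the zero-padded input at this output position is [2.8 -0.1 4.5 / -0.3 2.4 -2.7 / 4.6 -0.2 2.9]. Elementwise product with the kernel and sum: 2.8·1 + -0.1·0.5 + 4.5·1 + -0.3·0.5 + 2.4·2 + -2.7·-1 + 4.6·0.5 + -0.2·0.5.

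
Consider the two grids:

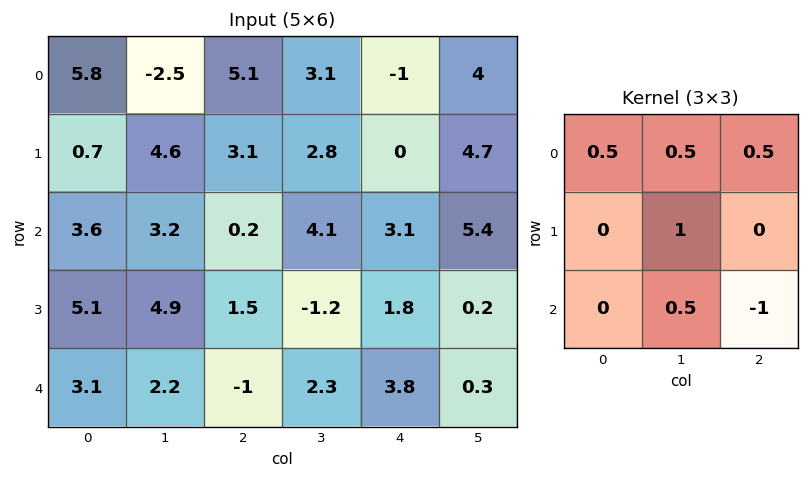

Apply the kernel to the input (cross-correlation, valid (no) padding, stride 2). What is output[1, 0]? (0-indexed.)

The receptive field on the input at this output position is [3.6 3.2 0.2 / 5.1 4.9 1.5 / 3.1 2.2 -1]. Elementwise product with the kernel and sum: 3.6·0.5 + 3.2·0.5 + 0.2·0.5 + 4.9·1 + 2.2·0.5 + -1·-1.

10.5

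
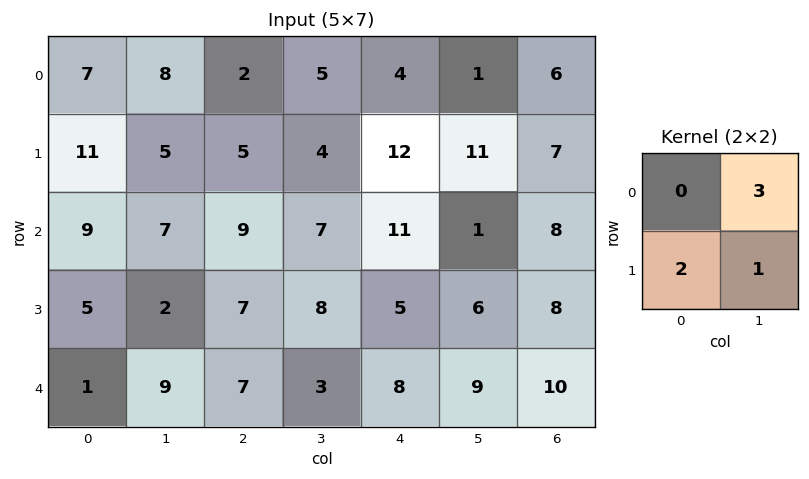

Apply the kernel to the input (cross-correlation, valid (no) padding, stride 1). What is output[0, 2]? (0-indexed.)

29

The receptive field on the input at this output position is [2 5 / 5 4]. Elementwise product with the kernel and sum: 5·3 + 5·2 + 4·1.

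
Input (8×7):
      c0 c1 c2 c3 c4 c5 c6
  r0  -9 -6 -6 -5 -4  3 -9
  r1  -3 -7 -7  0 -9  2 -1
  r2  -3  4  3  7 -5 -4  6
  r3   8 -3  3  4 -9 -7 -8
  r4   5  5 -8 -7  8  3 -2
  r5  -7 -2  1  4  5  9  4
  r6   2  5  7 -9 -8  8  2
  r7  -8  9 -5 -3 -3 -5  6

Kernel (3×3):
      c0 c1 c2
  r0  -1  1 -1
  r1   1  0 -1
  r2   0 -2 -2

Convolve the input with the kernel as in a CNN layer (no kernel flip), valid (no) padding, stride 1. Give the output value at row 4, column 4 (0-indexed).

-22

The receptive field on the input at this output position is [8 3 -2 / 5 9 4 / -8 8 2]. Elementwise product with the kernel and sum: 8·-1 + 3·1 + -2·-1 + 5·1 + 4·-1 + 8·-2 + 2·-2.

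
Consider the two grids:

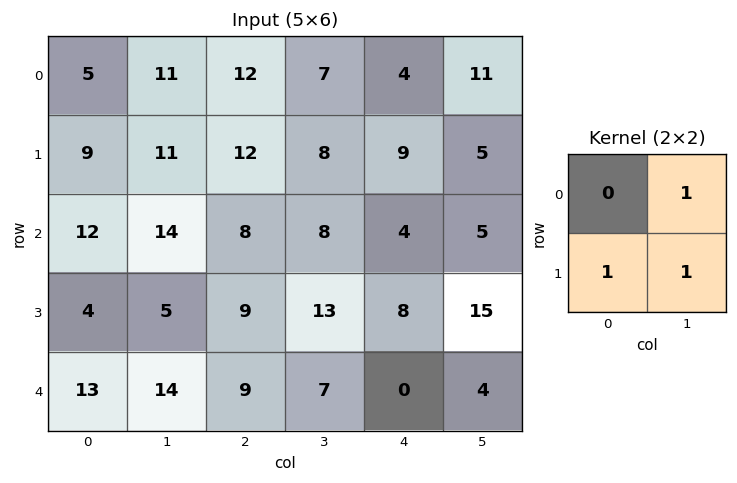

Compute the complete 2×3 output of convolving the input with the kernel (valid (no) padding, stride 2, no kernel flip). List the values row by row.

Output[0,0]: The receptive field on the input at this output position is [5 11 / 9 11]. Elementwise product with the kernel and sum: 11·1 + 9·1 + 11·1.

31 27 25
23 30 28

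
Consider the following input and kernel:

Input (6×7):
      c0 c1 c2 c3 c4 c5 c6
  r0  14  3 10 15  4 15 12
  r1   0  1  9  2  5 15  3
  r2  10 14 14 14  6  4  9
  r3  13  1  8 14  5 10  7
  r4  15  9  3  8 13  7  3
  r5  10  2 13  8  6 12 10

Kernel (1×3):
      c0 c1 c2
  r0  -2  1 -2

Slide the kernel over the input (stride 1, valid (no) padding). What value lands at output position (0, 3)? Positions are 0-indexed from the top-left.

The receptive field on the input at this output position is [15 4 15]. Elementwise product with the kernel and sum: 15·-2 + 4·1 + 15·-2.

-56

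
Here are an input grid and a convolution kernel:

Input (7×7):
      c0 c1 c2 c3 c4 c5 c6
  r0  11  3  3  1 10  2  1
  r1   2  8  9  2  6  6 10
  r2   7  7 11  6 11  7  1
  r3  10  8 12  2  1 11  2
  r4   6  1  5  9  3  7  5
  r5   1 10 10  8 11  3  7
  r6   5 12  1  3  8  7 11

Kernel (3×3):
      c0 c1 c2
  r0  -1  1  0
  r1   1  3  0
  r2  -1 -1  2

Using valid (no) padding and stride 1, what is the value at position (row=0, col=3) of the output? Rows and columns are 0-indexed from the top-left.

26

The receptive field on the input at this output position is [1 10 2 / 2 6 6 / 6 11 7]. Elementwise product with the kernel and sum: 1·-1 + 10·1 + 2·1 + 6·3 + 6·-1 + 11·-1 + 7·2.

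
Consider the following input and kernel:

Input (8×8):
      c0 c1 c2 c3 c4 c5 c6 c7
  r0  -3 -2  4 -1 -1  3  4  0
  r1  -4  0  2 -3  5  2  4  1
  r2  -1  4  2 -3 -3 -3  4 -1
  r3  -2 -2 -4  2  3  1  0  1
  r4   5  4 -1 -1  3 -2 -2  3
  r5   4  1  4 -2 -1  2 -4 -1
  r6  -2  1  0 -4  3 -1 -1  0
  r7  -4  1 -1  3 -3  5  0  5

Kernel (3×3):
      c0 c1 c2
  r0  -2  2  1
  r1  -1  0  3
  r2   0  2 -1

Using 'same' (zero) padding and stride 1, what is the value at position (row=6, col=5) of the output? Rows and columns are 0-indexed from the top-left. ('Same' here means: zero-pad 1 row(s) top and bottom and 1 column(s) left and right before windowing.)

The receptive field on the zero-padded input at this output position is [-1 2 -4 / 3 -1 -1 / -3 5 0]. Elementwise product with the kernel and sum: -1·-2 + 2·2 + -4·1 + 3·-1 + -1·3 + 5·2 + 0·-1.

6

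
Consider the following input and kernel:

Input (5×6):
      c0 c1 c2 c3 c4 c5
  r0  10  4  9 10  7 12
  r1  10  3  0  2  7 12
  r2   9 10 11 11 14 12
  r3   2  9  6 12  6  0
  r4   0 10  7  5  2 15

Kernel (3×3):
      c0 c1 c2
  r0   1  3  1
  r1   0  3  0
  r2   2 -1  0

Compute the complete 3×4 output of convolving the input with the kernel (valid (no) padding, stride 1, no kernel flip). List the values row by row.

48 50 63 72
44 50 46 95
67 85 103 91

Output[0,0]: The receptive field on the input at this output position is [10 4 9 / 10 3 0 / 9 10 11]. Elementwise product with the kernel and sum: 10·1 + 4·3 + 9·1 + 3·3 + 9·2 + 10·-1.
Output[0,1]: The receptive field on the input at this output position is [4 9 10 / 3 0 2 / 10 11 11]. Elementwise product with the kernel and sum: 4·1 + 9·3 + 10·1 + 0·3 + 10·2 + 11·-1.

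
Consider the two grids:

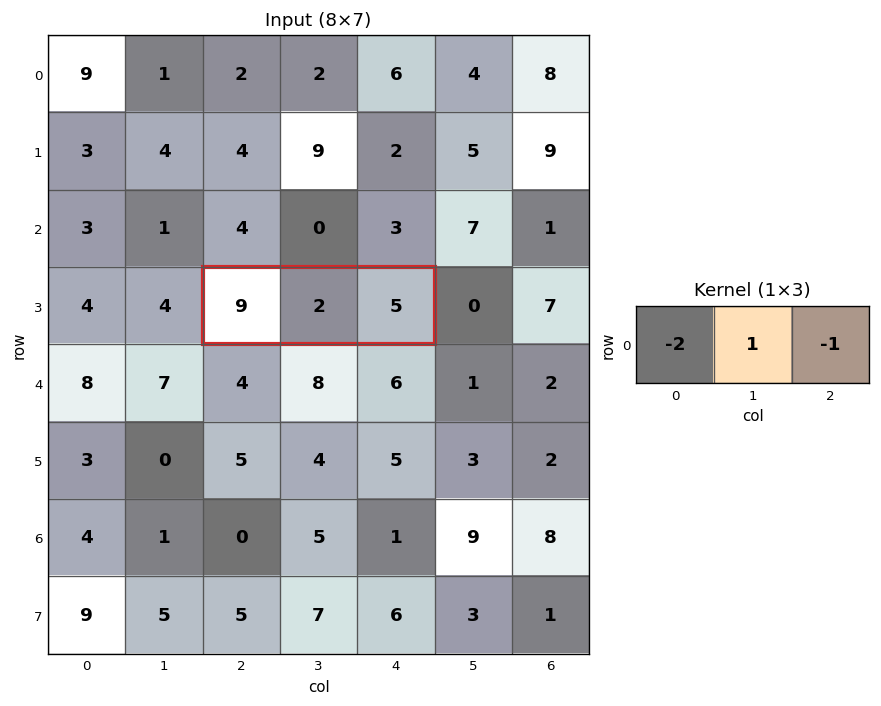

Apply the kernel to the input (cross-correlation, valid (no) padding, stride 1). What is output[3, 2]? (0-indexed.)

-21

The receptive field on the input at this output position is [9 2 5]. Elementwise product with the kernel and sum: 9·-2 + 2·1 + 5·-1.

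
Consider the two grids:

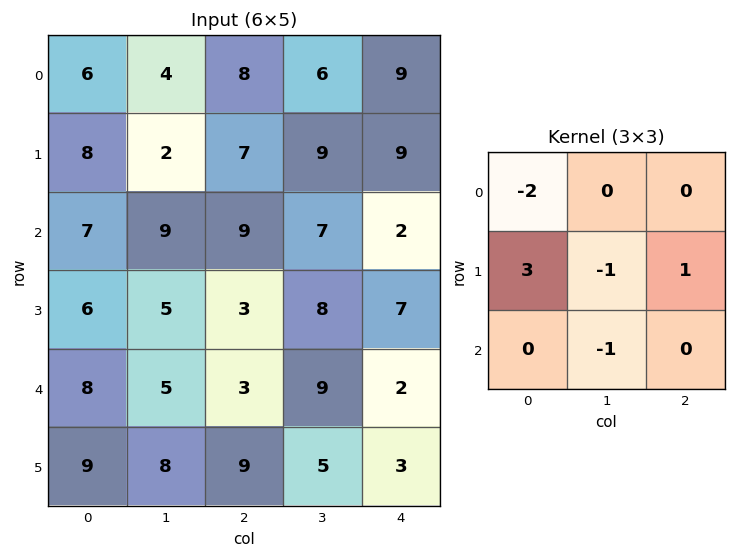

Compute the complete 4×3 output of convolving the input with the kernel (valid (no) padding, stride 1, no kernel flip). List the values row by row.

Output[0,0]: The receptive field on the input at this output position is [6 4 8 / 8 2 7 / 7 9 9]. Elementwise product with the kernel and sum: 6·-2 + 8·3 + 2·-1 + 7·1 + 9·-1.
Output[0,1]: The receptive field on the input at this output position is [4 8 6 / 2 7 9 / 9 9 7]. Elementwise product with the kernel and sum: 4·-2 + 2·3 + 7·-1 + 9·1 + 9·-1.

8 -9 -2
0 18 0
-3 -1 -19
2 2 -9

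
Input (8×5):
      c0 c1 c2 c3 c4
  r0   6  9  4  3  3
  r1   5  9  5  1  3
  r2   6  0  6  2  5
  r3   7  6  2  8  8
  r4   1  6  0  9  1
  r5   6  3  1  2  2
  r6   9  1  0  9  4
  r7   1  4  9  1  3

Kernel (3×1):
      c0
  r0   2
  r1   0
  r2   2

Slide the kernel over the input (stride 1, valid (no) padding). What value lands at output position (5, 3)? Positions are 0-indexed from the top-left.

The receptive field on the input at this output position is [2 / 9 / 1]. Elementwise product with the kernel and sum: 2·2 + 1·2.

6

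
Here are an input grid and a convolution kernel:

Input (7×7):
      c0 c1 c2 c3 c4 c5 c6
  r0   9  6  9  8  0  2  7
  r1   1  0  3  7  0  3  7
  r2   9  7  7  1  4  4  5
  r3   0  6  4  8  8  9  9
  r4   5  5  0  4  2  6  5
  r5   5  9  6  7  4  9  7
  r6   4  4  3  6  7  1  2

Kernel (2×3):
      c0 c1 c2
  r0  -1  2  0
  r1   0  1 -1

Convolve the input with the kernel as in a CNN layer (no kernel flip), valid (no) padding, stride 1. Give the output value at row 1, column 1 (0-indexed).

The receptive field on the input at this output position is [0 3 7 / 7 7 1]. Elementwise product with the kernel and sum: 0·-1 + 3·2 + 7·1 + 1·-1.

12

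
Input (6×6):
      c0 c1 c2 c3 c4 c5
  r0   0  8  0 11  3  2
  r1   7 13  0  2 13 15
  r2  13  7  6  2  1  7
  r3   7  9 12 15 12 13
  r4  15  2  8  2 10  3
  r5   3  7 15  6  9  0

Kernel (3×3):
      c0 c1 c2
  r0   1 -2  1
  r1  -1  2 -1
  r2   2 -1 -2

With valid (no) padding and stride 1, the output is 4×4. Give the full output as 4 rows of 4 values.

Output[0,0]: The receptive field on the input at this output position is [0 8 0 / 7 13 0 / 13 7 6]. Elementwise product with the kernel and sum: 0·1 + 8·-2 + 0·1 + 7·-1 + 13·2 + 0·-1 + 13·2 + 7·-1 + 6·-2.
Output[0,1]: The receptive field on the input at this output position is [8 0 11 / 13 0 2 / 7 6 2]. Elementwise product with the kernel and sum: 8·1 + 0·-2 + 11·1 + 13·-1 + 0·2 + 2·-1 + 7·2 + 6·-1 + 2·-2.

10 8 -20 5
-43 -6 -9 -24
16 -11 3 -9
-49 -1 -14 22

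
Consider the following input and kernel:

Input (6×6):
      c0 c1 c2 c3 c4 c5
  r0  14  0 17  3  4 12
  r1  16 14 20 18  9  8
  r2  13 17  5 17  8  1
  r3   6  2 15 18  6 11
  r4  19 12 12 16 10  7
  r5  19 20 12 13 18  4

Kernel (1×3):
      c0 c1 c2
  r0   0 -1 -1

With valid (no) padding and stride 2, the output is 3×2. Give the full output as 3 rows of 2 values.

-17 -7
-22 -25
-24 -26

Output[0,0]: The receptive field on the input at this output position is [14 0 17]. Elementwise product with the kernel and sum: 0·-1 + 17·-1.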